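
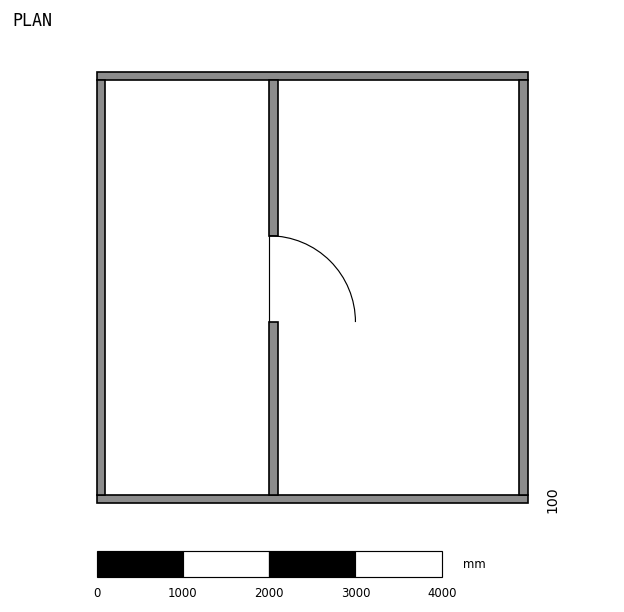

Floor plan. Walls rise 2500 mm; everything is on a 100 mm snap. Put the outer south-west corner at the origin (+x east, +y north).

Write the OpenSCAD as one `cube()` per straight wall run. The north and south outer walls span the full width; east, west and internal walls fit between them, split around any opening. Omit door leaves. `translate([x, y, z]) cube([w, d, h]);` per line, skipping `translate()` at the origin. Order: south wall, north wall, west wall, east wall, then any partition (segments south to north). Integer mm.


cube([5000, 100, 2500]);
translate([0, 4900, 0]) cube([5000, 100, 2500]);
translate([0, 100, 0]) cube([100, 4800, 2500]);
translate([4900, 100, 0]) cube([100, 4800, 2500]);
translate([2000, 100, 0]) cube([100, 2000, 2500]);
translate([2000, 3100, 0]) cube([100, 1800, 2500]);


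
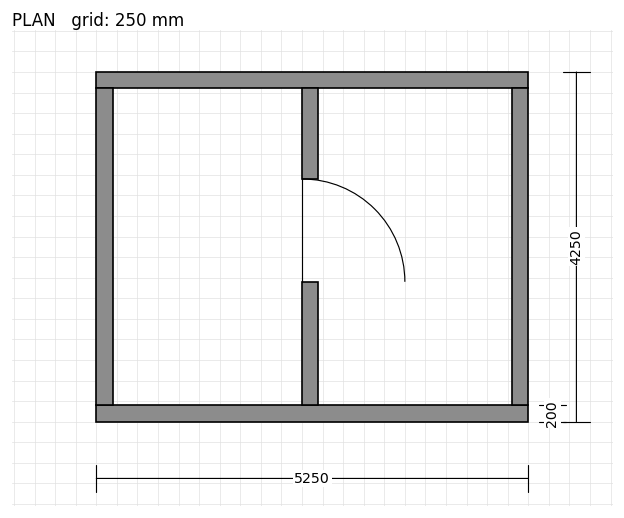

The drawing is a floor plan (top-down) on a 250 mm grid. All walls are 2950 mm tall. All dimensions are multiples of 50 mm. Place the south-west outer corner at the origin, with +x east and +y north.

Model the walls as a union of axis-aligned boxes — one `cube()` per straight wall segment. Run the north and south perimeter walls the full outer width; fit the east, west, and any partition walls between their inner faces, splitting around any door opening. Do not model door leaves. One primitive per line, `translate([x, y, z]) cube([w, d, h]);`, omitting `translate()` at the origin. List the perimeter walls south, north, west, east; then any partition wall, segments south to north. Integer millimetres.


cube([5250, 200, 2950]);
translate([0, 4050, 0]) cube([5250, 200, 2950]);
translate([0, 200, 0]) cube([200, 3850, 2950]);
translate([5050, 200, 0]) cube([200, 3850, 2950]);
translate([2500, 200, 0]) cube([200, 1500, 2950]);
translate([2500, 2950, 0]) cube([200, 1100, 2950]);


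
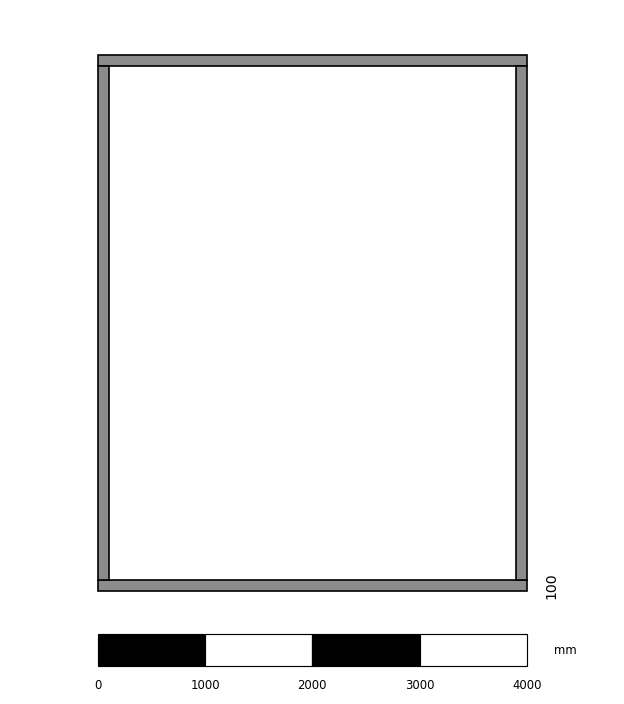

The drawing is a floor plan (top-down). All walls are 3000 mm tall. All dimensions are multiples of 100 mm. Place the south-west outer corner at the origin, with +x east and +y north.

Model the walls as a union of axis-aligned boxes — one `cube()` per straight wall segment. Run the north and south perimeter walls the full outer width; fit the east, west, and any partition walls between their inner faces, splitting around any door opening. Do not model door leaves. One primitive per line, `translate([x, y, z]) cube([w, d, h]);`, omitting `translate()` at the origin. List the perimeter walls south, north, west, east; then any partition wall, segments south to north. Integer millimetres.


cube([4000, 100, 3000]);
translate([0, 4900, 0]) cube([4000, 100, 3000]);
translate([0, 100, 0]) cube([100, 4800, 3000]);
translate([3900, 100, 0]) cube([100, 4800, 3000]);


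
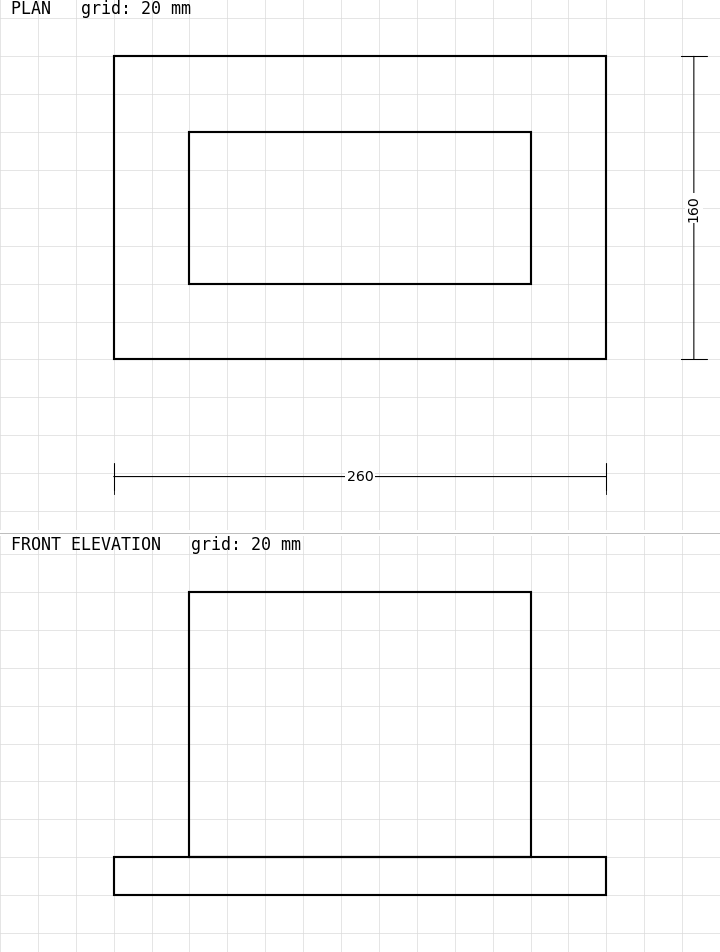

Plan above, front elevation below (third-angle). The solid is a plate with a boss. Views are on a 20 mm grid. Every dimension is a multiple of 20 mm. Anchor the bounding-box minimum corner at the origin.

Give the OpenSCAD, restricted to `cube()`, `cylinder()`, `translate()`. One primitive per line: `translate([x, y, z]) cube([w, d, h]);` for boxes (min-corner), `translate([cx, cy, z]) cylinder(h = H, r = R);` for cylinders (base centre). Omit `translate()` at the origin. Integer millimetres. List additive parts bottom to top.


cube([260, 160, 20]);
translate([40, 40, 20]) cube([180, 80, 140]);


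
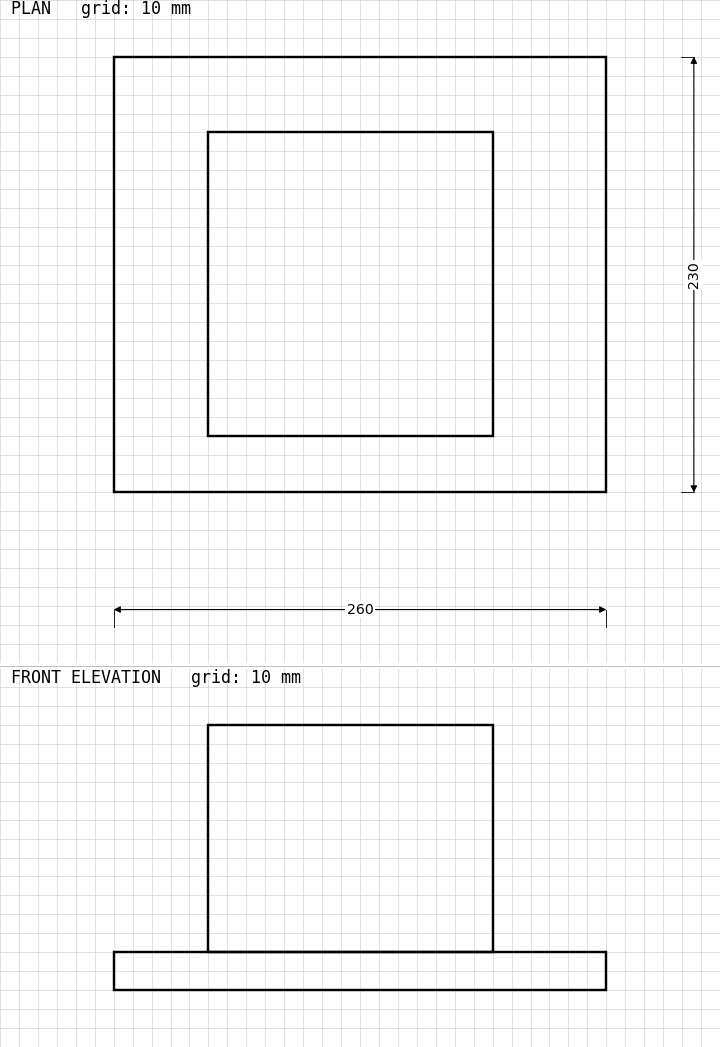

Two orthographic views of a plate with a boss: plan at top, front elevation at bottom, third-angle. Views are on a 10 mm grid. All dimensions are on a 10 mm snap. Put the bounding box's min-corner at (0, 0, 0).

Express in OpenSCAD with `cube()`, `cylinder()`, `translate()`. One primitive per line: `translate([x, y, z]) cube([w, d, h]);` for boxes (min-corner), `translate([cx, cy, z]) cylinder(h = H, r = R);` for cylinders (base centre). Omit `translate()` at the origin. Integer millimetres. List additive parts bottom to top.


cube([260, 230, 20]);
translate([50, 30, 20]) cube([150, 160, 120]);


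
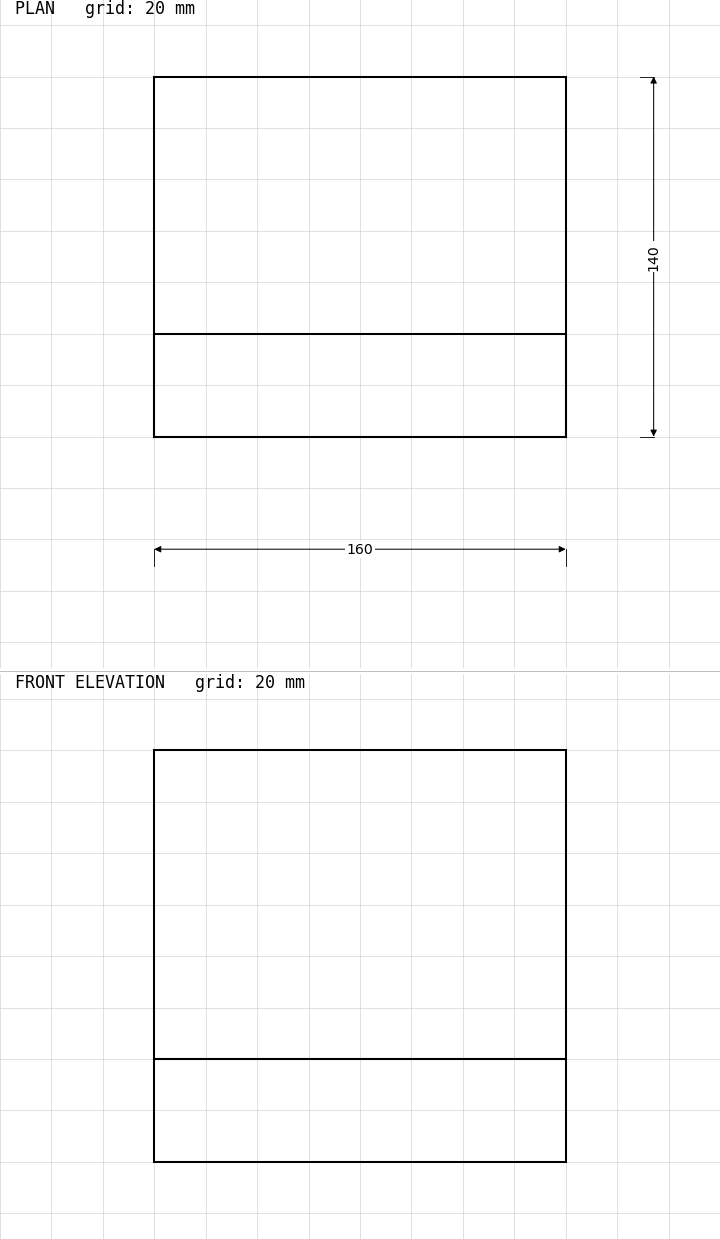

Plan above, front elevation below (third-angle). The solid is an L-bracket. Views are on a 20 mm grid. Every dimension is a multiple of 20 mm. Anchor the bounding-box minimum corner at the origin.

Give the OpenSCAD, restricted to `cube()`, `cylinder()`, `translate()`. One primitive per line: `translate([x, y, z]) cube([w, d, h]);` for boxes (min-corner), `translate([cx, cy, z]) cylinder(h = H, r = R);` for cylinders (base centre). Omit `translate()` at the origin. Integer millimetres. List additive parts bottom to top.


cube([160, 140, 40]);
translate([0, 0, 40]) cube([160, 40, 120]);


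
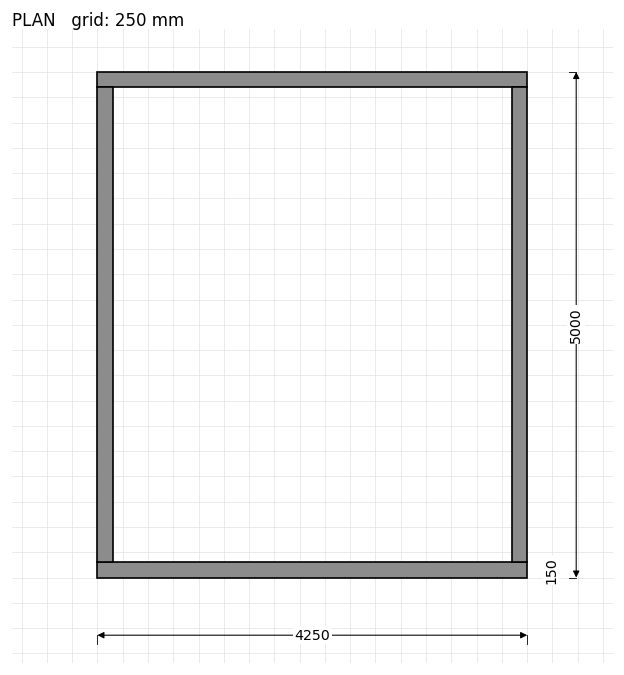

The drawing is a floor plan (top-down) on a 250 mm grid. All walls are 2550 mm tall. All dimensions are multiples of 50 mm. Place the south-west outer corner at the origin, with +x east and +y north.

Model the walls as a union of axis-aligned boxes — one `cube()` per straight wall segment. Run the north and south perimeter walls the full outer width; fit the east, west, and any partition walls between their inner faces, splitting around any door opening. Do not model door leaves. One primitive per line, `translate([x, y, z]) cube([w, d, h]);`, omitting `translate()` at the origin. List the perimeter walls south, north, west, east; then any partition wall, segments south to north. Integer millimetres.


cube([4250, 150, 2550]);
translate([0, 4850, 0]) cube([4250, 150, 2550]);
translate([0, 150, 0]) cube([150, 4700, 2550]);
translate([4100, 150, 0]) cube([150, 4700, 2550]);


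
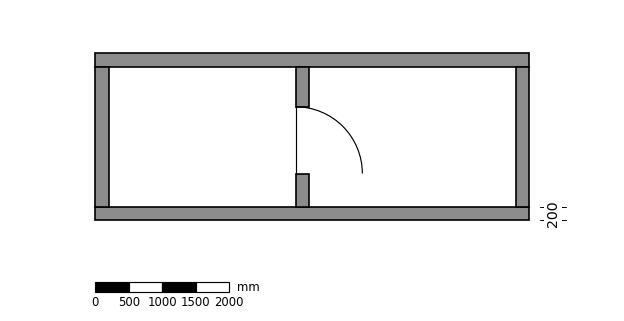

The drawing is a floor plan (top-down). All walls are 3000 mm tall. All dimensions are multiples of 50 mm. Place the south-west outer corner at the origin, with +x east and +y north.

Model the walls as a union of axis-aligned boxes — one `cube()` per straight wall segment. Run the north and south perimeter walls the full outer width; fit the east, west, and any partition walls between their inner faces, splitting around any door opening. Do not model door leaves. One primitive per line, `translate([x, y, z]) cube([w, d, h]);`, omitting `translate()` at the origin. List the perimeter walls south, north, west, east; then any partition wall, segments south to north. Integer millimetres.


cube([6500, 200, 3000]);
translate([0, 2300, 0]) cube([6500, 200, 3000]);
translate([0, 200, 0]) cube([200, 2100, 3000]);
translate([6300, 200, 0]) cube([200, 2100, 3000]);
translate([3000, 200, 0]) cube([200, 500, 3000]);
translate([3000, 1700, 0]) cube([200, 600, 3000]);


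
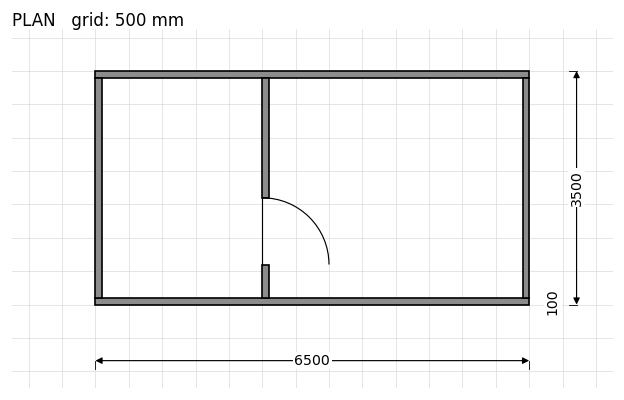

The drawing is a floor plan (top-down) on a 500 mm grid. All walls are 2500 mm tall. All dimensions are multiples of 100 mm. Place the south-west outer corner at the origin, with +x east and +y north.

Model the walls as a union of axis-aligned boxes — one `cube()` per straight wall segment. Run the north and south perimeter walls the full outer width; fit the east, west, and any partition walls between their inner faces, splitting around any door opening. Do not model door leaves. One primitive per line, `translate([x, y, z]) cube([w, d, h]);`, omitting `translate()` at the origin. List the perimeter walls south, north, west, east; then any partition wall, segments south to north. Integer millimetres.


cube([6500, 100, 2500]);
translate([0, 3400, 0]) cube([6500, 100, 2500]);
translate([0, 100, 0]) cube([100, 3300, 2500]);
translate([6400, 100, 0]) cube([100, 3300, 2500]);
translate([2500, 100, 0]) cube([100, 500, 2500]);
translate([2500, 1600, 0]) cube([100, 1800, 2500]);


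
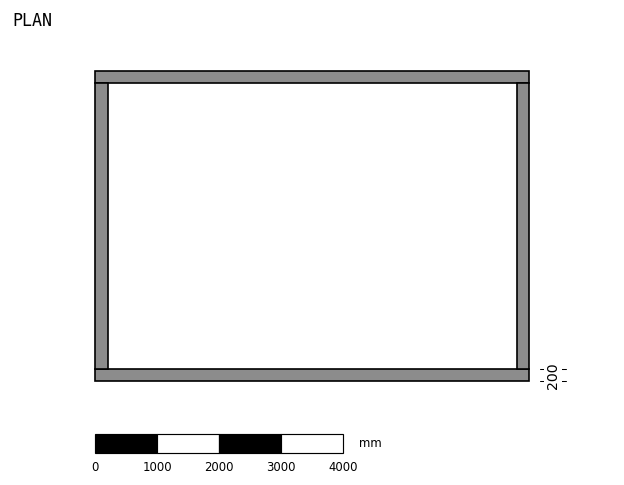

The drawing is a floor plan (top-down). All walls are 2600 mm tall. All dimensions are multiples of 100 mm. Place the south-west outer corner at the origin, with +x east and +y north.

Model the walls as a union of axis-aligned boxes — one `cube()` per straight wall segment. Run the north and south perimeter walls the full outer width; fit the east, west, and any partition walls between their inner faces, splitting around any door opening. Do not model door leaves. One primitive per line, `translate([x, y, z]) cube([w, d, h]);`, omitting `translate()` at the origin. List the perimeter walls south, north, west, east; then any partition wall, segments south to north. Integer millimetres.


cube([7000, 200, 2600]);
translate([0, 4800, 0]) cube([7000, 200, 2600]);
translate([0, 200, 0]) cube([200, 4600, 2600]);
translate([6800, 200, 0]) cube([200, 4600, 2600]);


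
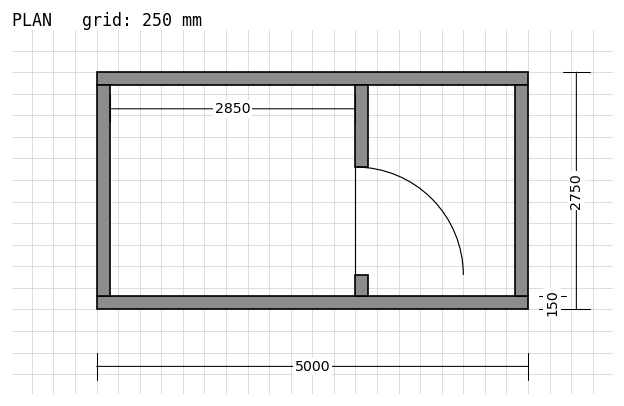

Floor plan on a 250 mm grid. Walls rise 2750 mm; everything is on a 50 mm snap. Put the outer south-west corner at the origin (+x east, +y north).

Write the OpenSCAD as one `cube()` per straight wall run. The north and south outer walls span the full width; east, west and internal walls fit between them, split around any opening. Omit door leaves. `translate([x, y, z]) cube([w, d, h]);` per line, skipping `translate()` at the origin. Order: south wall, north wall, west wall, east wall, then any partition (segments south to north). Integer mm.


cube([5000, 150, 2750]);
translate([0, 2600, 0]) cube([5000, 150, 2750]);
translate([0, 150, 0]) cube([150, 2450, 2750]);
translate([4850, 150, 0]) cube([150, 2450, 2750]);
translate([3000, 150, 0]) cube([150, 250, 2750]);
translate([3000, 1650, 0]) cube([150, 950, 2750]);


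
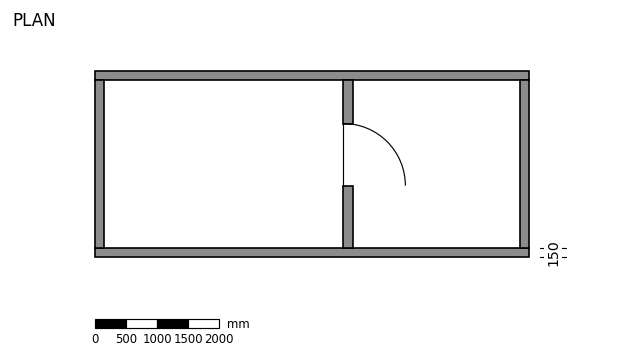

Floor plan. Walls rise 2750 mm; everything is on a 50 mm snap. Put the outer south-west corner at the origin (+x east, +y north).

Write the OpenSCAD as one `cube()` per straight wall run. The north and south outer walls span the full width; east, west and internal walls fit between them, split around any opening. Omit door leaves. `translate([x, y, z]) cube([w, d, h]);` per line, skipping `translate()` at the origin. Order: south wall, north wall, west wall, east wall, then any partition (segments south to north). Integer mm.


cube([7000, 150, 2750]);
translate([0, 2850, 0]) cube([7000, 150, 2750]);
translate([0, 150, 0]) cube([150, 2700, 2750]);
translate([6850, 150, 0]) cube([150, 2700, 2750]);
translate([4000, 150, 0]) cube([150, 1000, 2750]);
translate([4000, 2150, 0]) cube([150, 700, 2750]);


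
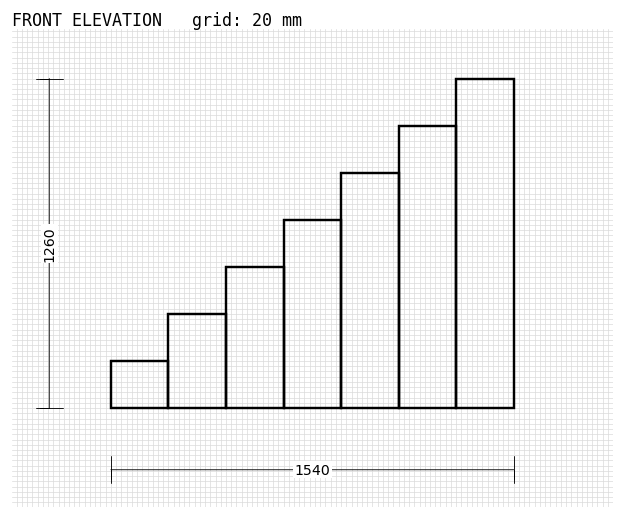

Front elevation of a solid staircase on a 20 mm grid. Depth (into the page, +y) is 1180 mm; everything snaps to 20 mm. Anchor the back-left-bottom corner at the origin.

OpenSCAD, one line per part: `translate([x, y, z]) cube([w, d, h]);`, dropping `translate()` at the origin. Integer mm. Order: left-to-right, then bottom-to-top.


cube([220, 1180, 180]);
translate([220, 0, 0]) cube([220, 1180, 360]);
translate([440, 0, 0]) cube([220, 1180, 540]);
translate([660, 0, 0]) cube([220, 1180, 720]);
translate([880, 0, 0]) cube([220, 1180, 900]);
translate([1100, 0, 0]) cube([220, 1180, 1080]);
translate([1320, 0, 0]) cube([220, 1180, 1260]);


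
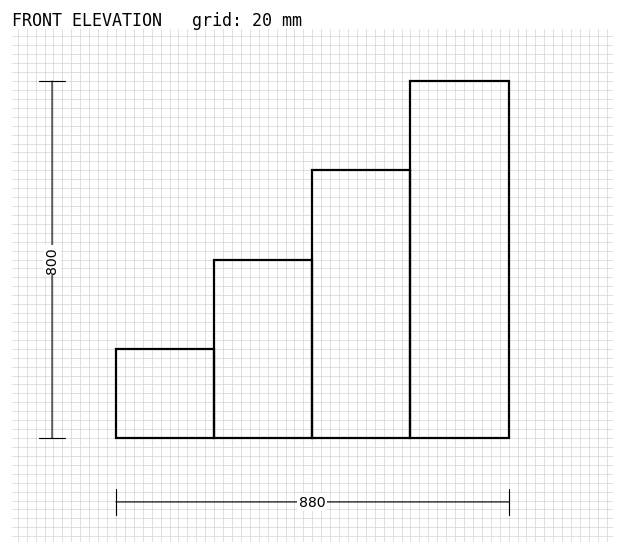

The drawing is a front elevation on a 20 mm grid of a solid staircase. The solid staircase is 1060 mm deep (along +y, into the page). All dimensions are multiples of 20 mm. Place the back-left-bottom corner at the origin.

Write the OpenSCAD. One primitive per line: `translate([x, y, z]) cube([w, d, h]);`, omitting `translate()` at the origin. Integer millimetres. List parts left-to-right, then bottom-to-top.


cube([220, 1060, 200]);
translate([220, 0, 0]) cube([220, 1060, 400]);
translate([440, 0, 0]) cube([220, 1060, 600]);
translate([660, 0, 0]) cube([220, 1060, 800]);


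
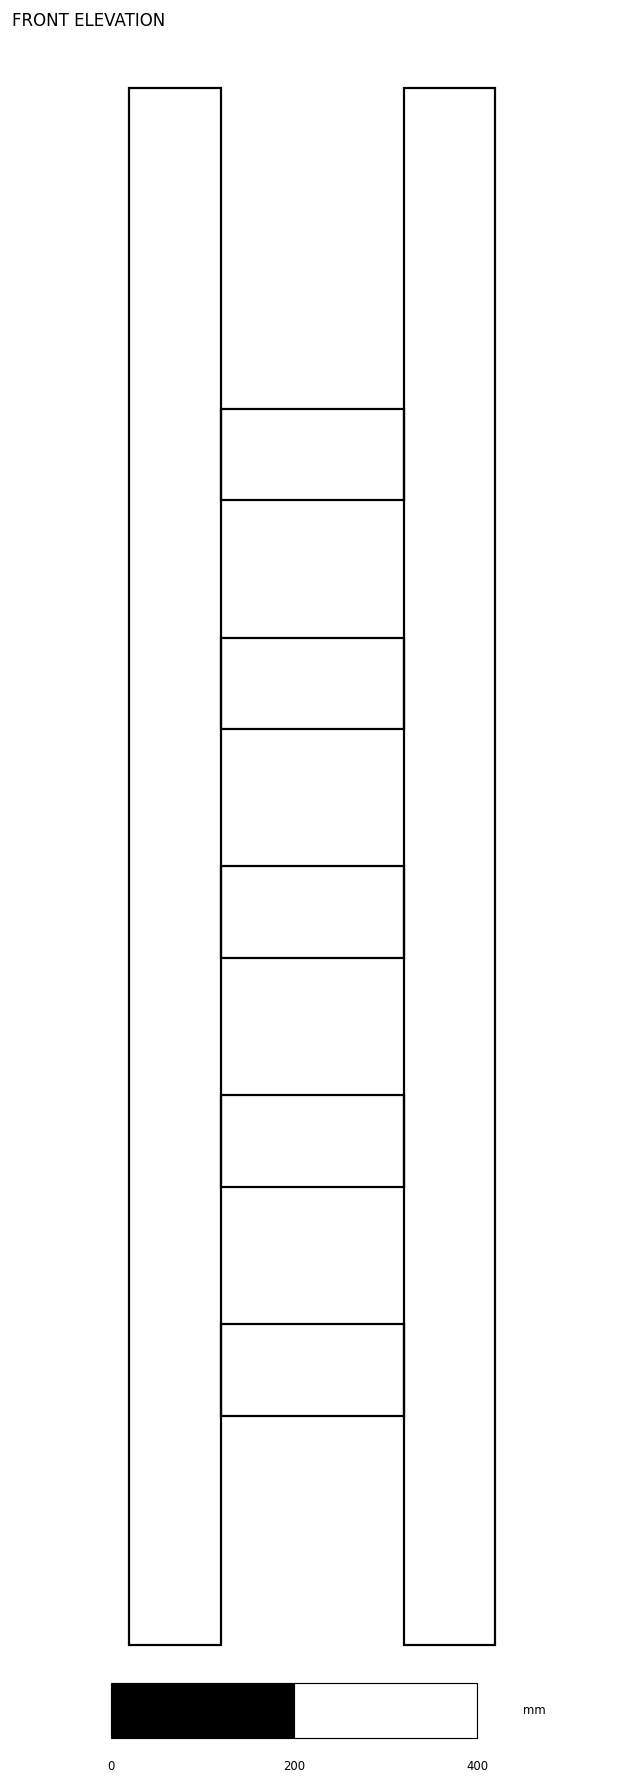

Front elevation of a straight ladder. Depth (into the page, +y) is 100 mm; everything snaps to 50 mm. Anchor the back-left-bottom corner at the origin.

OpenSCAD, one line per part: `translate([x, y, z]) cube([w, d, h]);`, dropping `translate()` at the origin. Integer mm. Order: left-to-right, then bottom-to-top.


cube([100, 100, 1700]);
translate([100, 0, 250]) cube([200, 100, 100]);
translate([100, 0, 500]) cube([200, 100, 100]);
translate([100, 0, 750]) cube([200, 100, 100]);
translate([100, 0, 1000]) cube([200, 100, 100]);
translate([100, 0, 1250]) cube([200, 100, 100]);
translate([300, 0, 0]) cube([100, 100, 1700]);


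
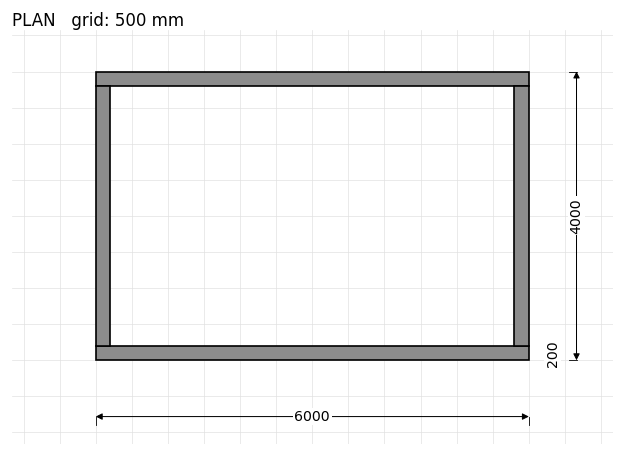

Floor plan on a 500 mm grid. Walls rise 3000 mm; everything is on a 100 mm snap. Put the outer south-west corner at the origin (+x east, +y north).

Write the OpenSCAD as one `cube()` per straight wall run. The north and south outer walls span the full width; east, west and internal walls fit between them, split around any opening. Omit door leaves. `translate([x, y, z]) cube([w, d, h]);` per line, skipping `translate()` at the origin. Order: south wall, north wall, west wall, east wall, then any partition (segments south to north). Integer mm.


cube([6000, 200, 3000]);
translate([0, 3800, 0]) cube([6000, 200, 3000]);
translate([0, 200, 0]) cube([200, 3600, 3000]);
translate([5800, 200, 0]) cube([200, 3600, 3000]);


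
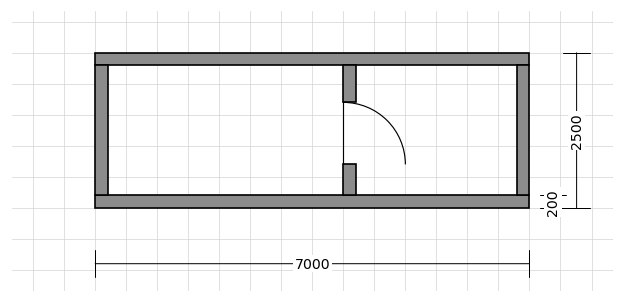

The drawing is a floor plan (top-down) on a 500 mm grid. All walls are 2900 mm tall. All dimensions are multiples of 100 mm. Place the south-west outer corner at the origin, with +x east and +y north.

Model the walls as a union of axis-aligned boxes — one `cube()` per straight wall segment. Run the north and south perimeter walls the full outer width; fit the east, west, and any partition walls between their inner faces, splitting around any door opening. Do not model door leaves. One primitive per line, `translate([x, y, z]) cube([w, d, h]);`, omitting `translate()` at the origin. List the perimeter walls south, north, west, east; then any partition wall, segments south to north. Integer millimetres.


cube([7000, 200, 2900]);
translate([0, 2300, 0]) cube([7000, 200, 2900]);
translate([0, 200, 0]) cube([200, 2100, 2900]);
translate([6800, 200, 0]) cube([200, 2100, 2900]);
translate([4000, 200, 0]) cube([200, 500, 2900]);
translate([4000, 1700, 0]) cube([200, 600, 2900]);


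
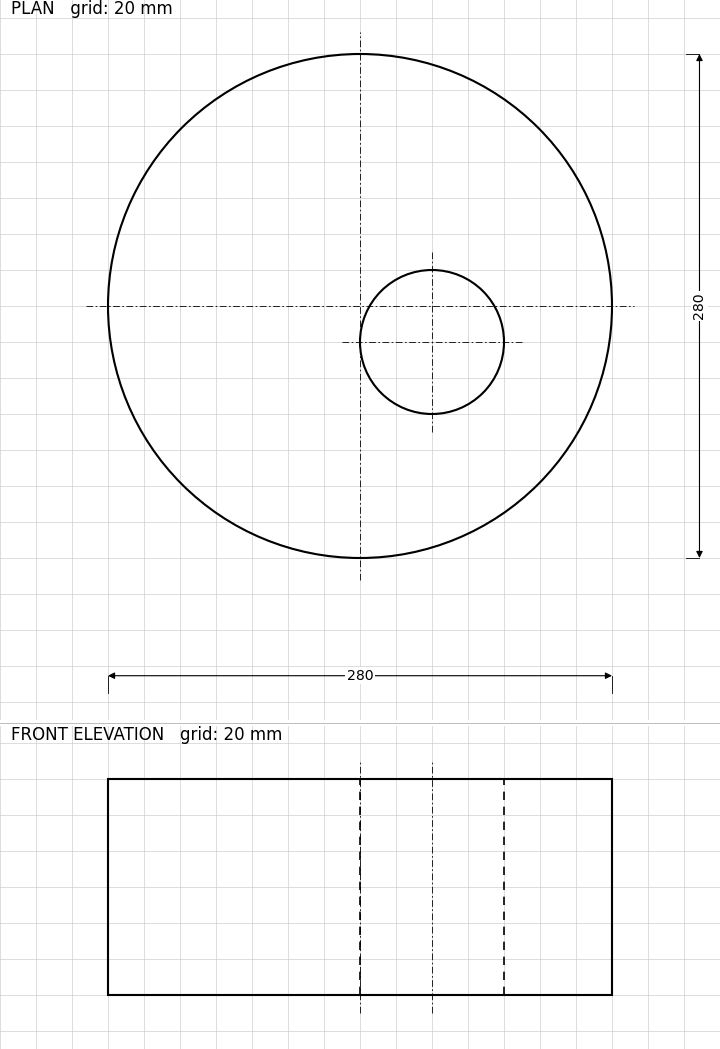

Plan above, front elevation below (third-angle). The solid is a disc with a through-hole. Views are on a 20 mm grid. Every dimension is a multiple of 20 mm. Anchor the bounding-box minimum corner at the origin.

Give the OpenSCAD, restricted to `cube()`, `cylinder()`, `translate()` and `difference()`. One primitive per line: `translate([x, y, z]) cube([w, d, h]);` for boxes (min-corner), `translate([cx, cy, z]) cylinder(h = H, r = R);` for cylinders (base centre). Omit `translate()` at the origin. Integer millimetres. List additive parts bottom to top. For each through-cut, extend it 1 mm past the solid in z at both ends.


difference() {
  translate([140, 140, 0]) cylinder(h = 120, r = 140);
  translate([180, 120, -1]) cylinder(h = 122, r = 40);
}


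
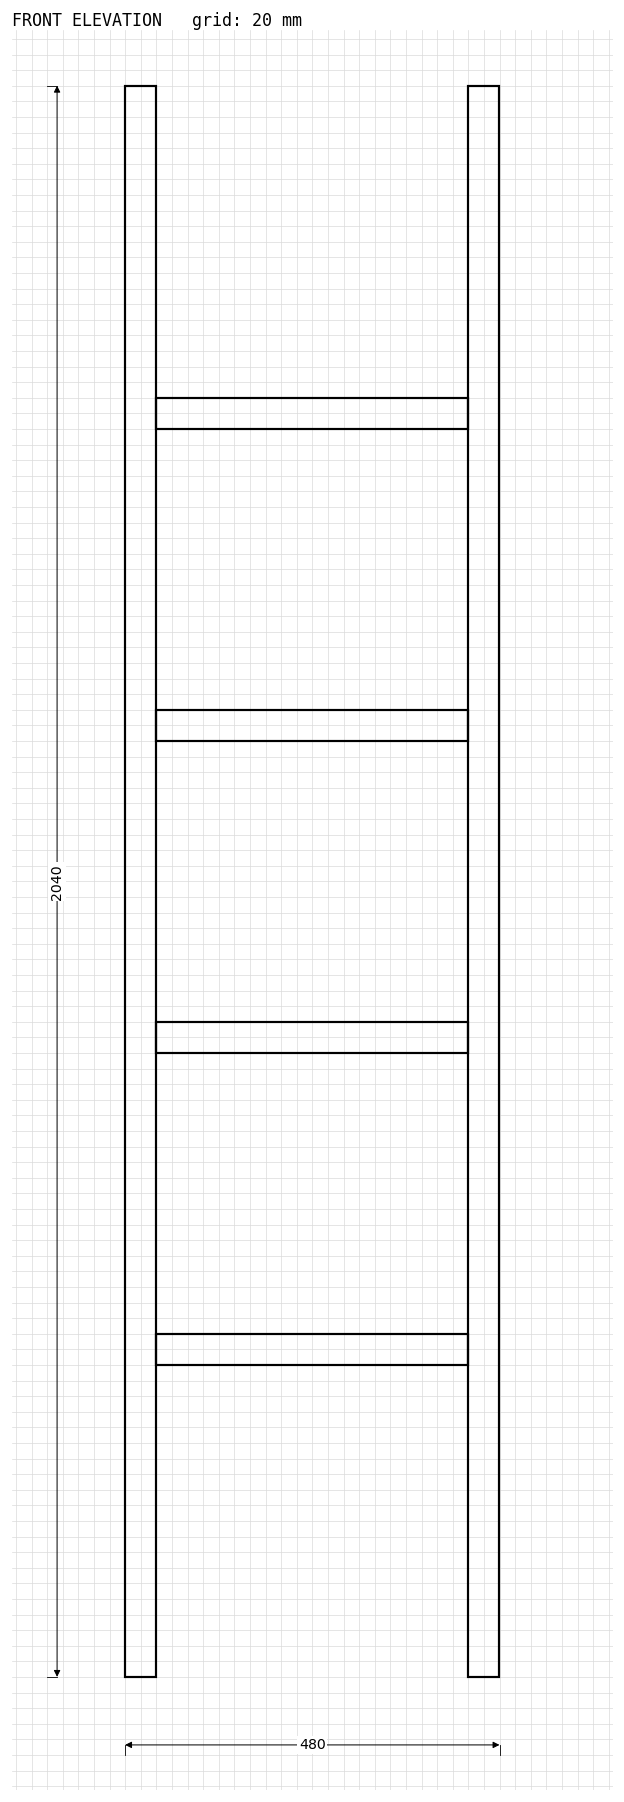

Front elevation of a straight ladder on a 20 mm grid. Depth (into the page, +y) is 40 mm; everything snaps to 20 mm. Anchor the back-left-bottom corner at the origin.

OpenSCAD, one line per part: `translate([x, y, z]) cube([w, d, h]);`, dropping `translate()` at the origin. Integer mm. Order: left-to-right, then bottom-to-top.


cube([40, 40, 2040]);
translate([40, 0, 400]) cube([400, 40, 40]);
translate([40, 0, 800]) cube([400, 40, 40]);
translate([40, 0, 1200]) cube([400, 40, 40]);
translate([40, 0, 1600]) cube([400, 40, 40]);
translate([440, 0, 0]) cube([40, 40, 2040]);


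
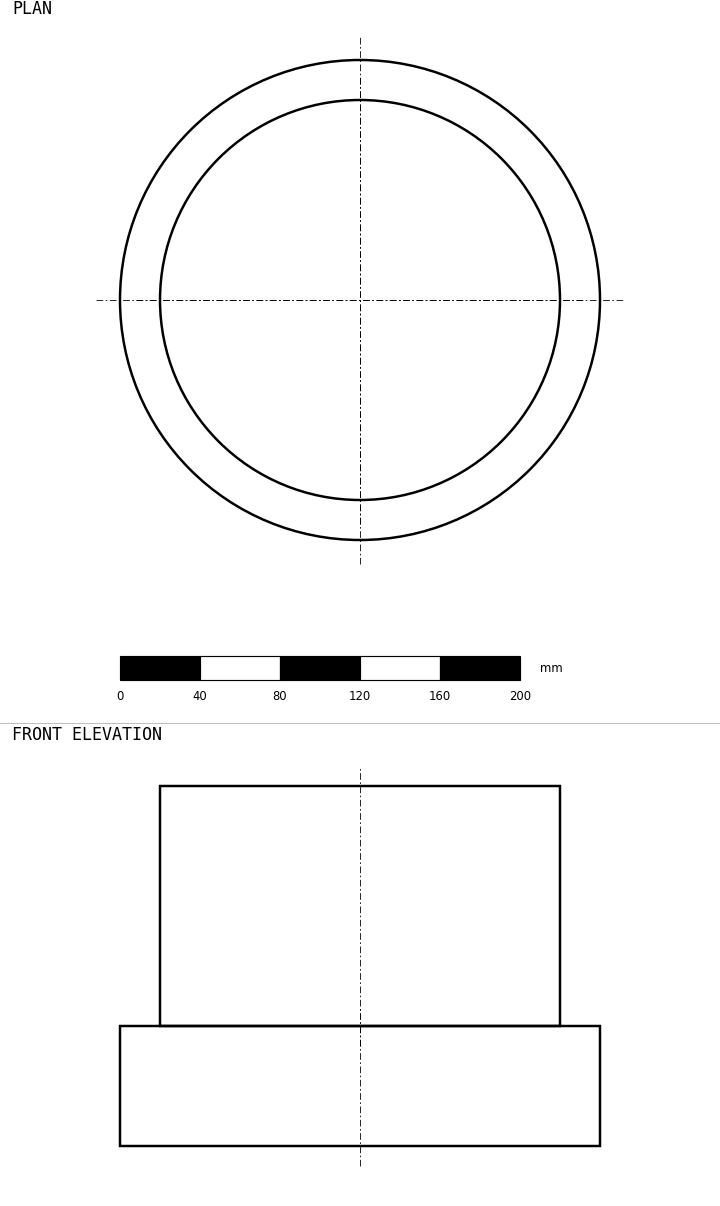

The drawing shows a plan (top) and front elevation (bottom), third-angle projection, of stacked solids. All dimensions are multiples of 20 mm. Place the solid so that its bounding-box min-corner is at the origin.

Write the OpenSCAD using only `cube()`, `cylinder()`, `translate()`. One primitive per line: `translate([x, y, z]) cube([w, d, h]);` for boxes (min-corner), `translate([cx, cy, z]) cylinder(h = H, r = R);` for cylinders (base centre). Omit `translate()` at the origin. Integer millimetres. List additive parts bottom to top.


translate([120, 120, 0]) cylinder(h = 60, r = 120);
translate([120, 120, 60]) cylinder(h = 120, r = 100);


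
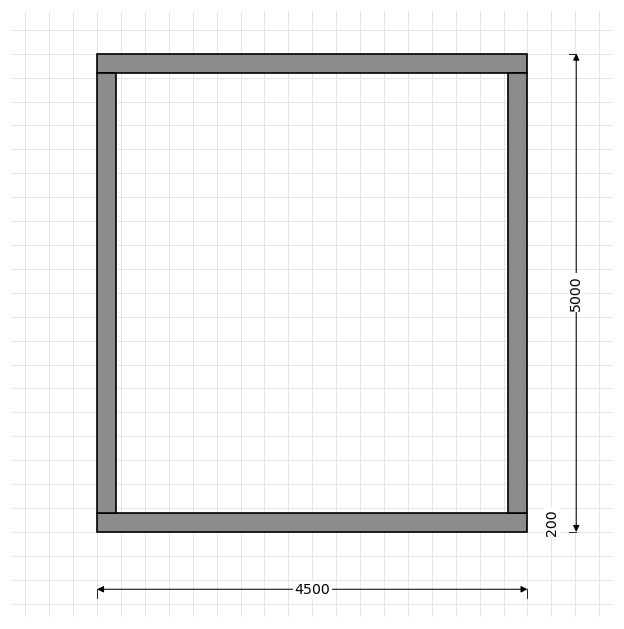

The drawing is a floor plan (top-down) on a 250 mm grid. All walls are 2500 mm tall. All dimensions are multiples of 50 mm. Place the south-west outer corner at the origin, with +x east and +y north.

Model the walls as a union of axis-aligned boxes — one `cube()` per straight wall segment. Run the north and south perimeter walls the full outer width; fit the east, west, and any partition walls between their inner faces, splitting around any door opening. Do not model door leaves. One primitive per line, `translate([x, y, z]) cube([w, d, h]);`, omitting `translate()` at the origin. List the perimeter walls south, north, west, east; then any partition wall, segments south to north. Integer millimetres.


cube([4500, 200, 2500]);
translate([0, 4800, 0]) cube([4500, 200, 2500]);
translate([0, 200, 0]) cube([200, 4600, 2500]);
translate([4300, 200, 0]) cube([200, 4600, 2500]);


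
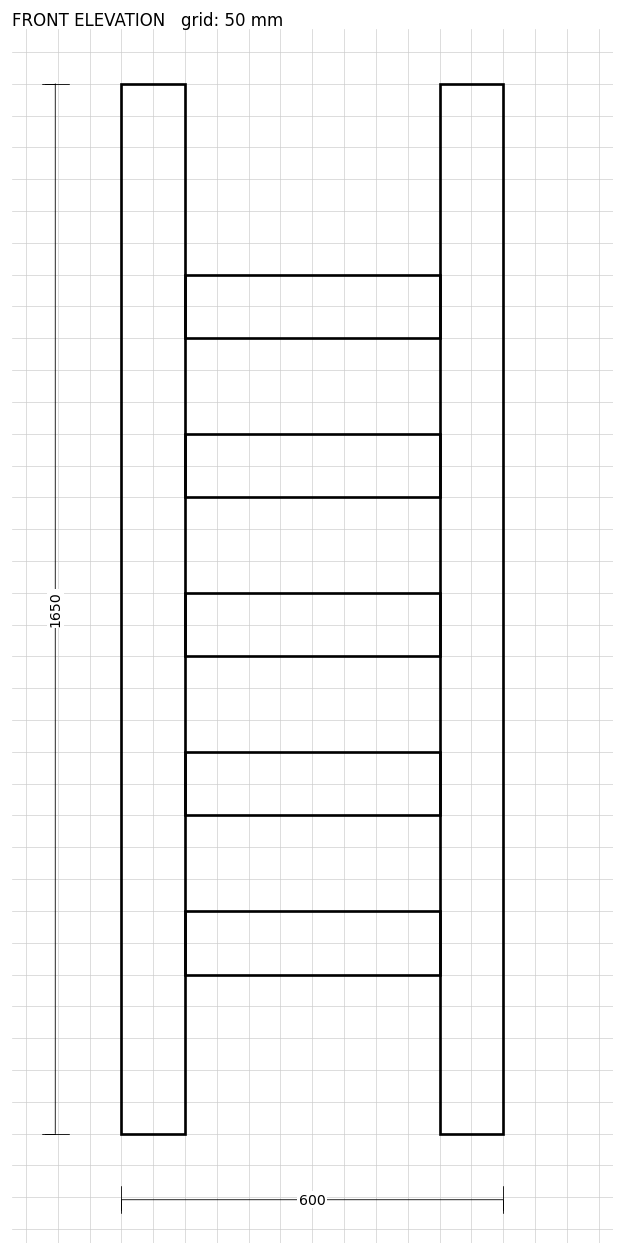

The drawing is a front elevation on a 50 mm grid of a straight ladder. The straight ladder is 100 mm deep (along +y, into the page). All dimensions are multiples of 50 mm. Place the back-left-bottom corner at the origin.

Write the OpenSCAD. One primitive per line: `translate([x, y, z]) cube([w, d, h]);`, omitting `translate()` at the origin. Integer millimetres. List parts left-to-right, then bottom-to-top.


cube([100, 100, 1650]);
translate([100, 0, 250]) cube([400, 100, 100]);
translate([100, 0, 500]) cube([400, 100, 100]);
translate([100, 0, 750]) cube([400, 100, 100]);
translate([100, 0, 1000]) cube([400, 100, 100]);
translate([100, 0, 1250]) cube([400, 100, 100]);
translate([500, 0, 0]) cube([100, 100, 1650]);


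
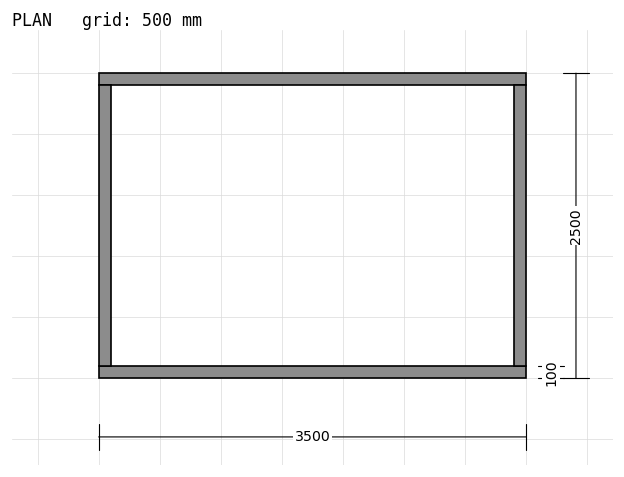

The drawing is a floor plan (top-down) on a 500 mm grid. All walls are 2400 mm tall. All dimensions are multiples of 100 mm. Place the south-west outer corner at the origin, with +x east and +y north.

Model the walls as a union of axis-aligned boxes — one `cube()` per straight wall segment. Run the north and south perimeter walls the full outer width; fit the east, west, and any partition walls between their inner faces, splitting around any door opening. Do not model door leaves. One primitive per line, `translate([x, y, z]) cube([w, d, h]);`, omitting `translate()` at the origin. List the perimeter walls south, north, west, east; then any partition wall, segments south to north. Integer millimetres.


cube([3500, 100, 2400]);
translate([0, 2400, 0]) cube([3500, 100, 2400]);
translate([0, 100, 0]) cube([100, 2300, 2400]);
translate([3400, 100, 0]) cube([100, 2300, 2400]);


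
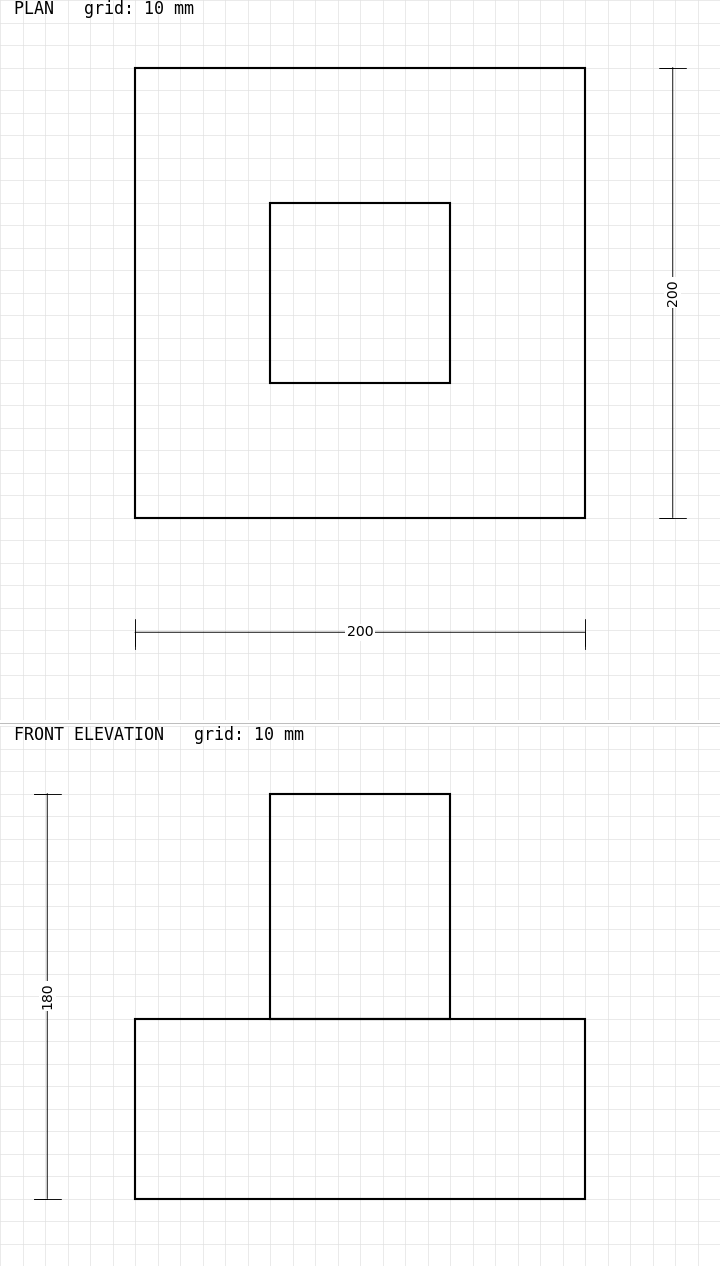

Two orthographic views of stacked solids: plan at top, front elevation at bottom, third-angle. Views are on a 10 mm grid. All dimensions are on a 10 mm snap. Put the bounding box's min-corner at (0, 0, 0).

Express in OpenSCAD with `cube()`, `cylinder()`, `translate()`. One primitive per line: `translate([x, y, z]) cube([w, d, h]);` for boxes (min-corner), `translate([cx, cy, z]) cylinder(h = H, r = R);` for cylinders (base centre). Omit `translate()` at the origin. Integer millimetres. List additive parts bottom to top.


cube([200, 200, 80]);
translate([60, 60, 80]) cube([80, 80, 100]);


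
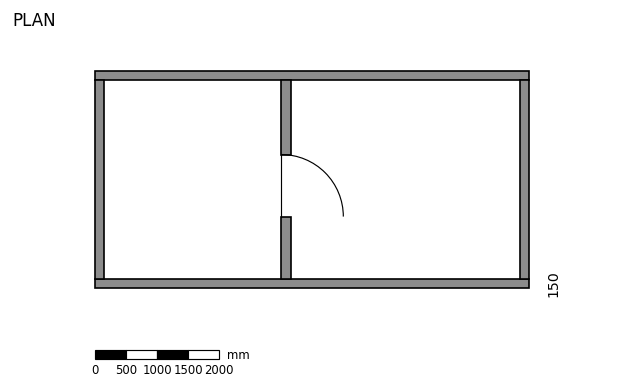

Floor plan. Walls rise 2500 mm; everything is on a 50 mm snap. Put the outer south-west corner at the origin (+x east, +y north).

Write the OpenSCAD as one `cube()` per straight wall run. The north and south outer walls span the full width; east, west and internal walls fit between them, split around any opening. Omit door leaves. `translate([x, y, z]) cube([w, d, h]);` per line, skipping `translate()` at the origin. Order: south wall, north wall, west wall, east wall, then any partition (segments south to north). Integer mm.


cube([7000, 150, 2500]);
translate([0, 3350, 0]) cube([7000, 150, 2500]);
translate([0, 150, 0]) cube([150, 3200, 2500]);
translate([6850, 150, 0]) cube([150, 3200, 2500]);
translate([3000, 150, 0]) cube([150, 1000, 2500]);
translate([3000, 2150, 0]) cube([150, 1200, 2500]);


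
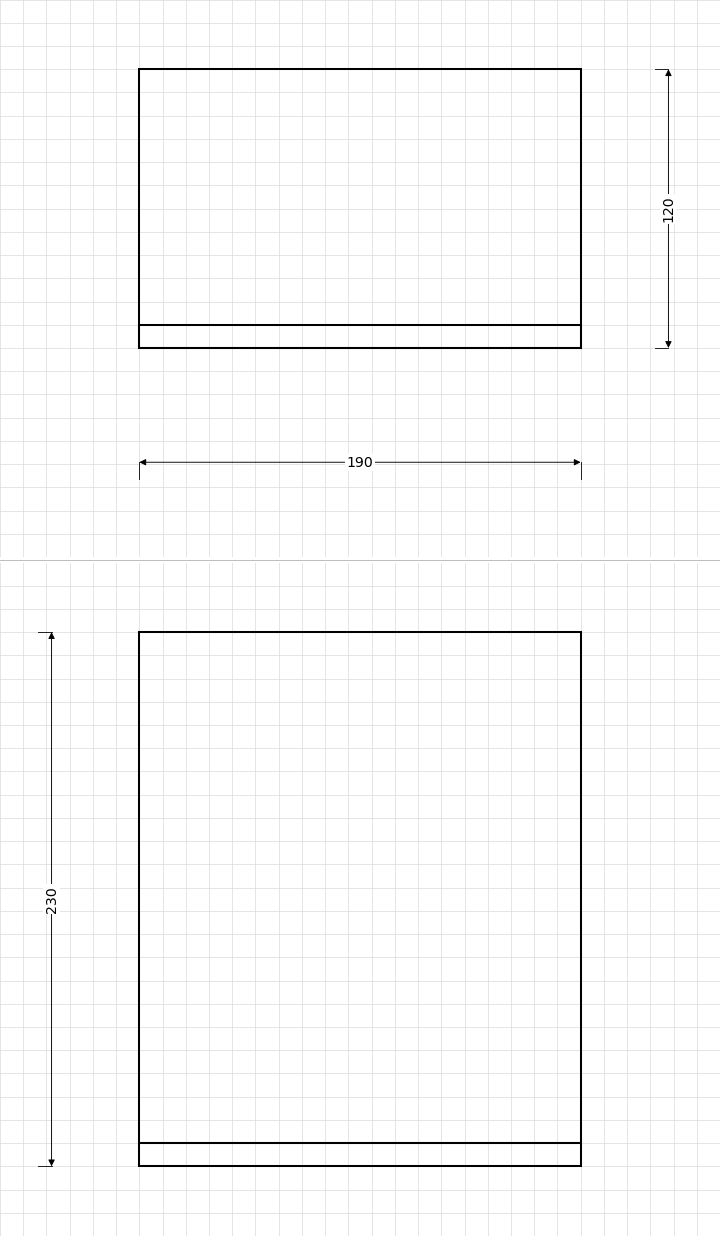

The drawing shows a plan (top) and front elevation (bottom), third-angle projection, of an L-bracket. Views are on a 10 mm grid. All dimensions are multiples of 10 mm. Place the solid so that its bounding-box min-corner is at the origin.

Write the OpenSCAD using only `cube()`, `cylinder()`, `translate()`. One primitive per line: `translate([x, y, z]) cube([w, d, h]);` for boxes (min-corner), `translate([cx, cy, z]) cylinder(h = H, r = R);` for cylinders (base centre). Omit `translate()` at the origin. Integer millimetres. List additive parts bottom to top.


cube([190, 120, 10]);
translate([0, 0, 10]) cube([190, 10, 220]);


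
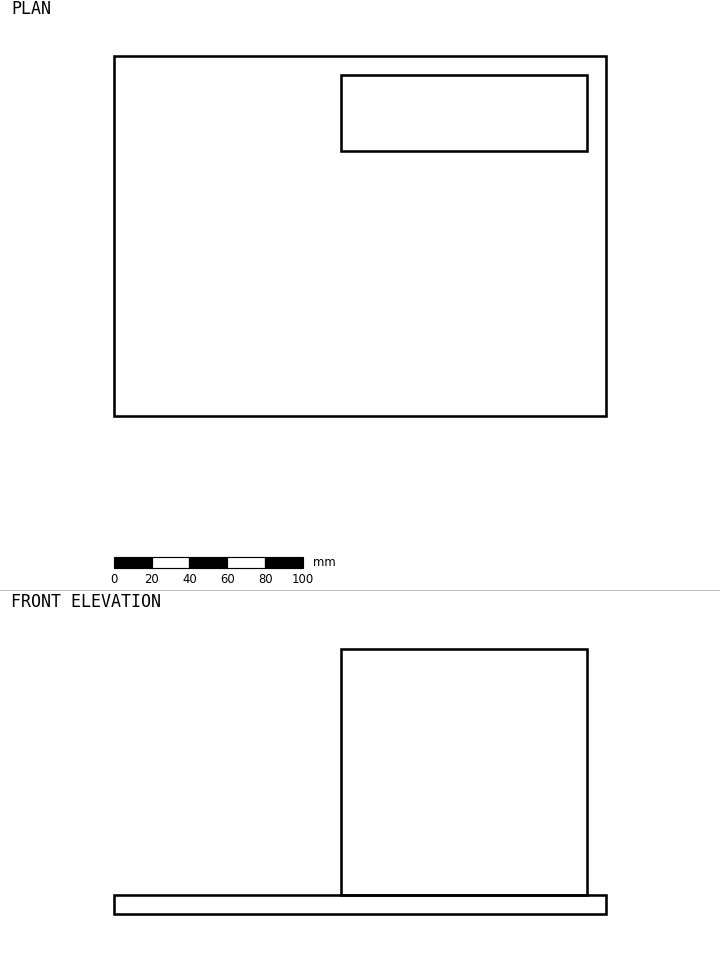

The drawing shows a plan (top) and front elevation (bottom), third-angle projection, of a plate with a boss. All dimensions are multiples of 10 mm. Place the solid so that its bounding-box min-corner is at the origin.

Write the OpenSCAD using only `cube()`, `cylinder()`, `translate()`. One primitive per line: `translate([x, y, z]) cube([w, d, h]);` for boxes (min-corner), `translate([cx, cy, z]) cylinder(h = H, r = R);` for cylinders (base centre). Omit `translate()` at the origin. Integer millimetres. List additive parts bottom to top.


cube([260, 190, 10]);
translate([120, 140, 10]) cube([130, 40, 130]);


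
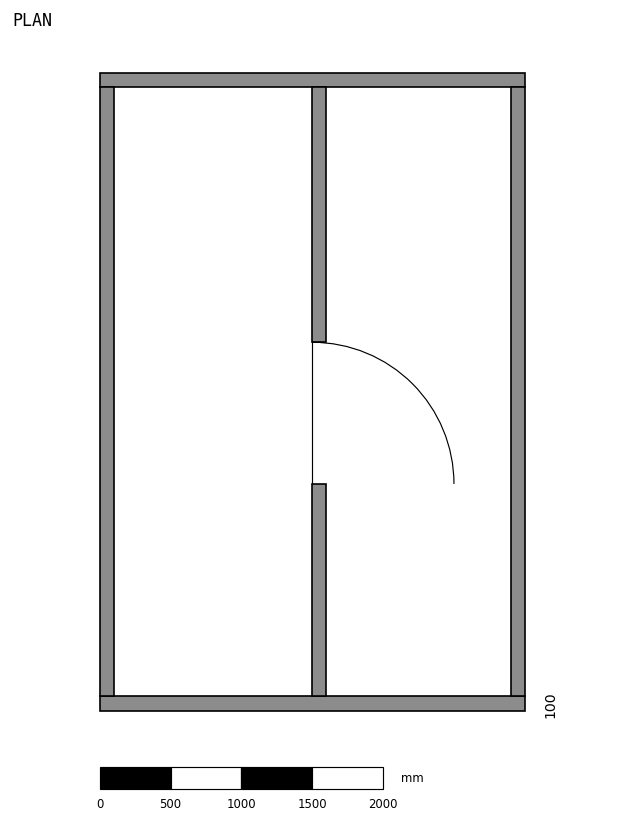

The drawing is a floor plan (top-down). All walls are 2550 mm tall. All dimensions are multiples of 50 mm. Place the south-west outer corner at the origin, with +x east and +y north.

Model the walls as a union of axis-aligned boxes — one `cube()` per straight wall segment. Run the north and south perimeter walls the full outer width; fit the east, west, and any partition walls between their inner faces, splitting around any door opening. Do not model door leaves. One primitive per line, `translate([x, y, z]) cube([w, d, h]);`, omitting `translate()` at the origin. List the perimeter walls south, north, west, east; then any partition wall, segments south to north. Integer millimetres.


cube([3000, 100, 2550]);
translate([0, 4400, 0]) cube([3000, 100, 2550]);
translate([0, 100, 0]) cube([100, 4300, 2550]);
translate([2900, 100, 0]) cube([100, 4300, 2550]);
translate([1500, 100, 0]) cube([100, 1500, 2550]);
translate([1500, 2600, 0]) cube([100, 1800, 2550]);


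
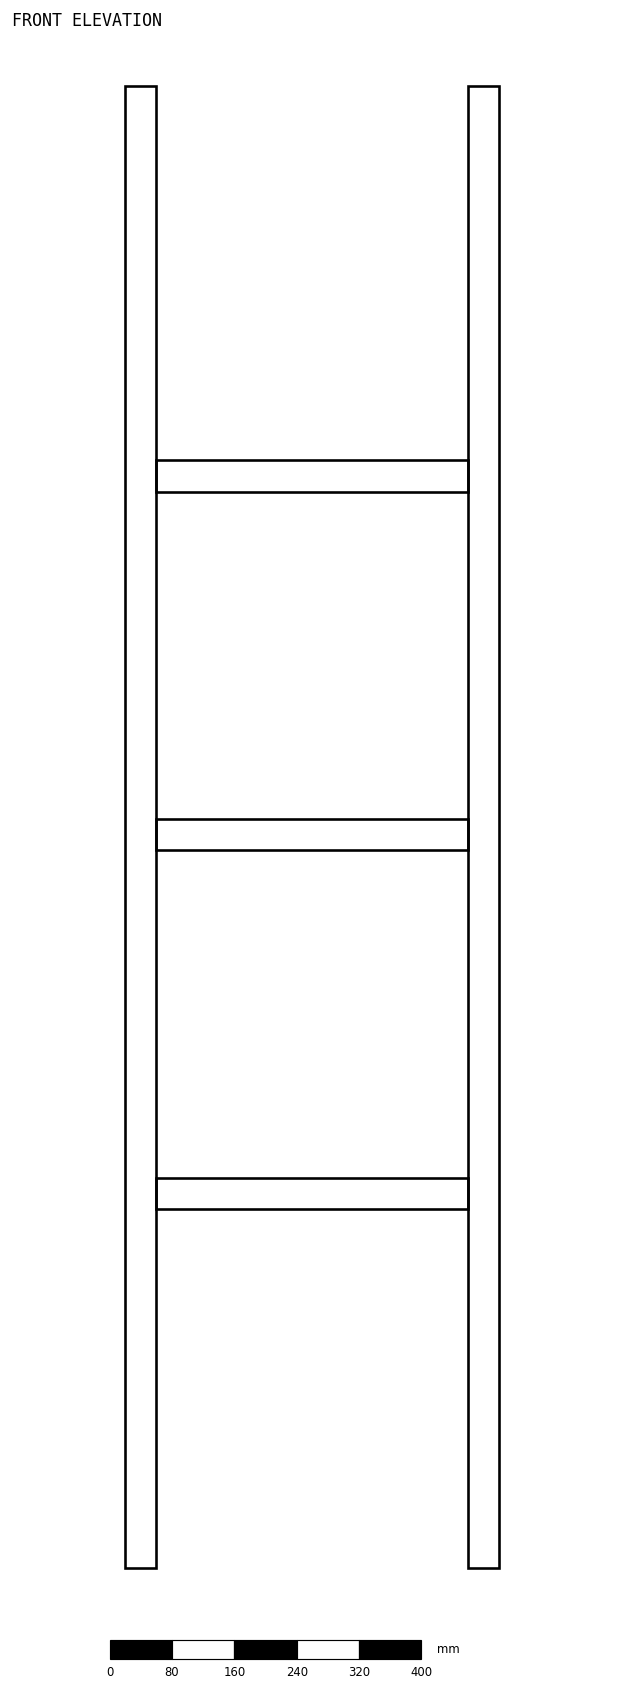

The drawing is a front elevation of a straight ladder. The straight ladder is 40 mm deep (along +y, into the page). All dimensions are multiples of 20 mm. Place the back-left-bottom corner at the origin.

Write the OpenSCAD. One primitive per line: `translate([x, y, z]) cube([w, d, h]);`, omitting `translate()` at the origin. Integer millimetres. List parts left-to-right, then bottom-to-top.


cube([40, 40, 1900]);
translate([40, 0, 460]) cube([400, 40, 40]);
translate([40, 0, 920]) cube([400, 40, 40]);
translate([40, 0, 1380]) cube([400, 40, 40]);
translate([440, 0, 0]) cube([40, 40, 1900]);


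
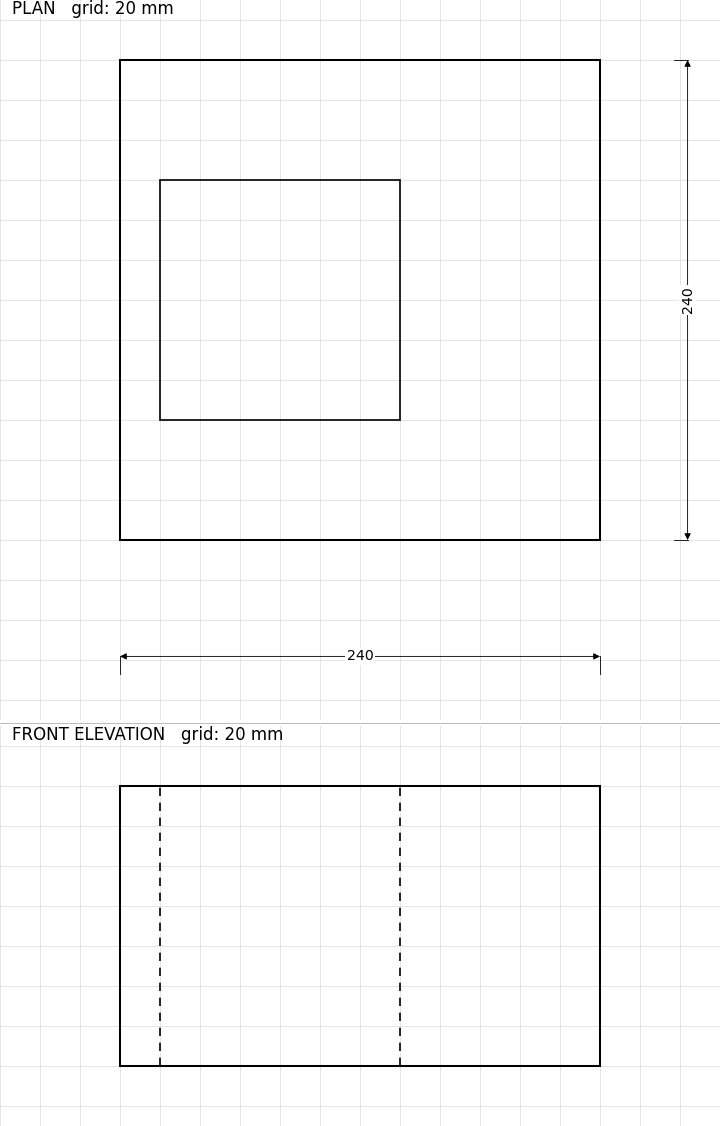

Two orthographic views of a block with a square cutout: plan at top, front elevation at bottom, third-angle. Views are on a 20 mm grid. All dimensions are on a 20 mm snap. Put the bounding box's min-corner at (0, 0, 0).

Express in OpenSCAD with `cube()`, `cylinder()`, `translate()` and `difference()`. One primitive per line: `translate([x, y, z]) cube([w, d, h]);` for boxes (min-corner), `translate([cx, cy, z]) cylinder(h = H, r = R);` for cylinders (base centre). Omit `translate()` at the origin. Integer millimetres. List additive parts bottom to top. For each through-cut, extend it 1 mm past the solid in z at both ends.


difference() {
  cube([240, 240, 140]);
  translate([20, 60, -1]) cube([120, 120, 142]);
}


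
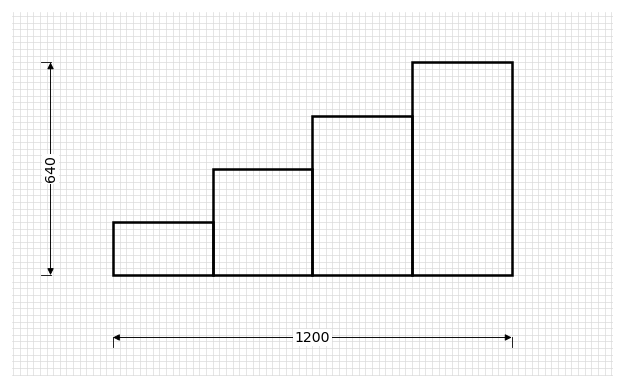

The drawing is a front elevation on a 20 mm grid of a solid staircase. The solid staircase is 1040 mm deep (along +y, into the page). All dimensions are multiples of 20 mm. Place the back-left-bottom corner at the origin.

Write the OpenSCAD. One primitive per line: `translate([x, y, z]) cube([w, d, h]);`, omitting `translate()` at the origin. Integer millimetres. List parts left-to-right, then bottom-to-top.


cube([300, 1040, 160]);
translate([300, 0, 0]) cube([300, 1040, 320]);
translate([600, 0, 0]) cube([300, 1040, 480]);
translate([900, 0, 0]) cube([300, 1040, 640]);


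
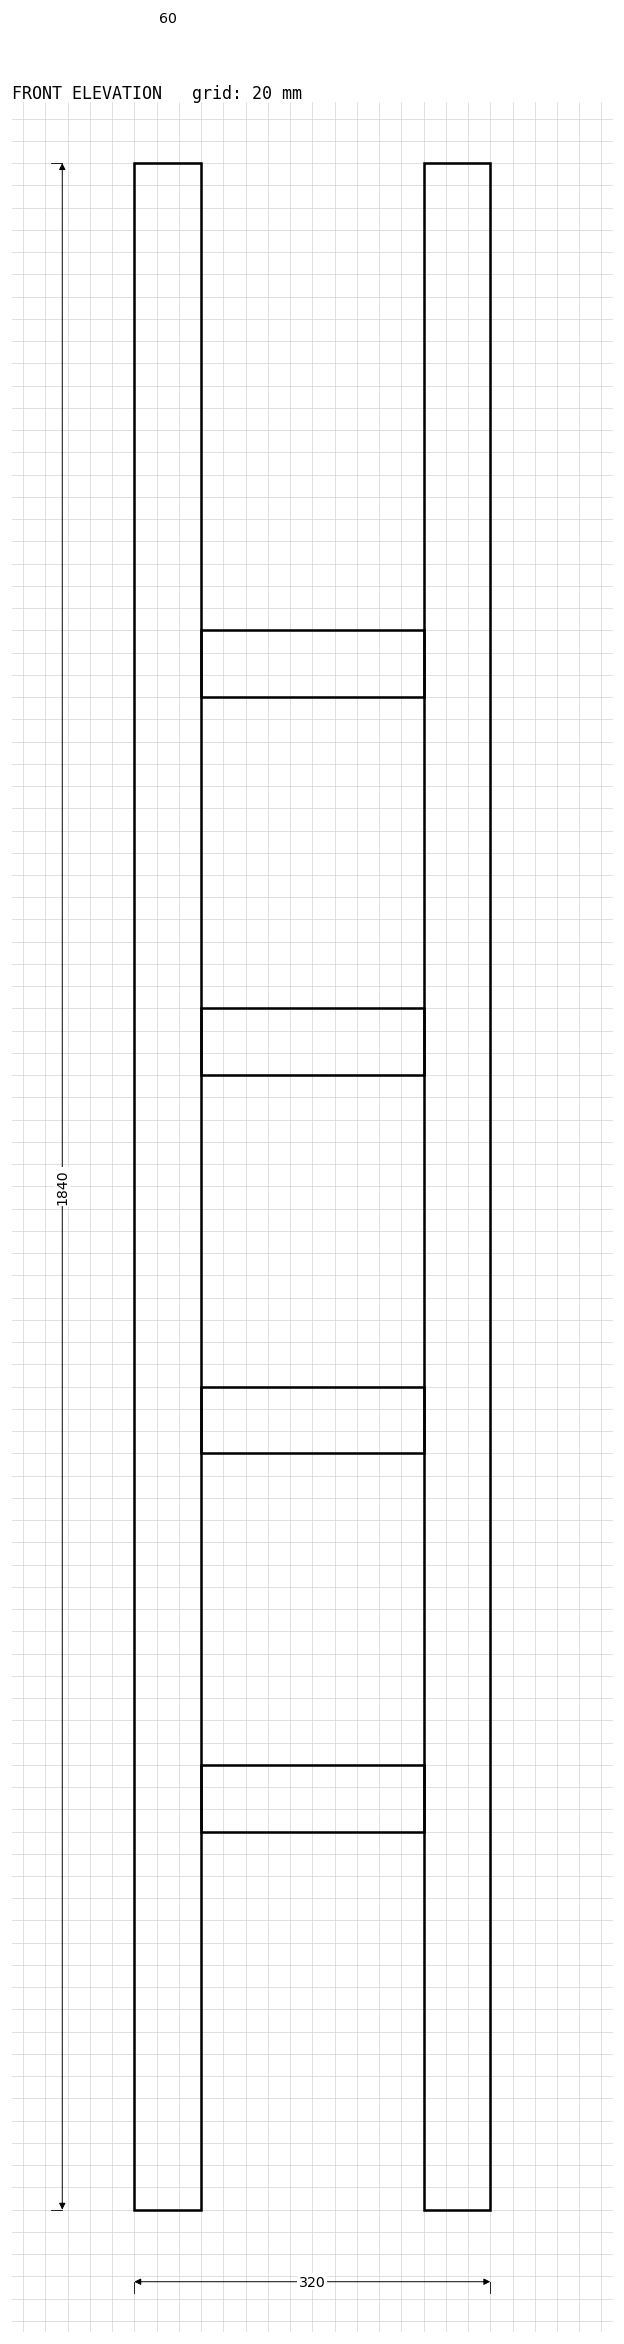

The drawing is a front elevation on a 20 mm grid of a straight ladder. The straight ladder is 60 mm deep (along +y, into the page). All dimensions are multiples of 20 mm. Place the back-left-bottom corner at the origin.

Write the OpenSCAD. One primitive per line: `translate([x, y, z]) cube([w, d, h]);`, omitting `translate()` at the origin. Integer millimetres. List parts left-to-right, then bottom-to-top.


cube([60, 60, 1840]);
translate([60, 0, 340]) cube([200, 60, 60]);
translate([60, 0, 680]) cube([200, 60, 60]);
translate([60, 0, 1020]) cube([200, 60, 60]);
translate([60, 0, 1360]) cube([200, 60, 60]);
translate([260, 0, 0]) cube([60, 60, 1840]);


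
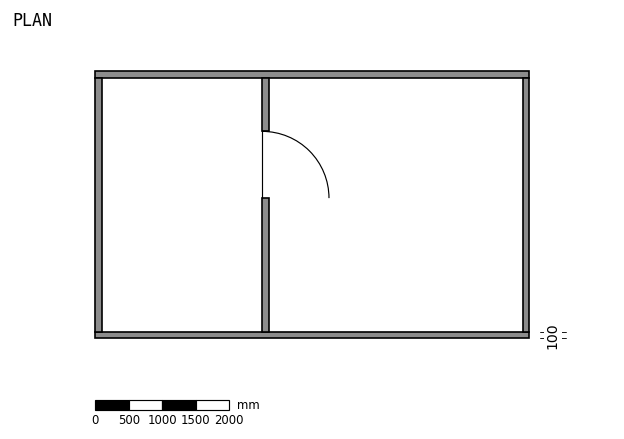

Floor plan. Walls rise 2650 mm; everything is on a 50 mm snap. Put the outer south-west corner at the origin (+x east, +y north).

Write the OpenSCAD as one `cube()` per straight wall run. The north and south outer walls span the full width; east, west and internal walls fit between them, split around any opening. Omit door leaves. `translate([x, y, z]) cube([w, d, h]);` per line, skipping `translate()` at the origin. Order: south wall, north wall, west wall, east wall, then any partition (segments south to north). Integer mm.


cube([6500, 100, 2650]);
translate([0, 3900, 0]) cube([6500, 100, 2650]);
translate([0, 100, 0]) cube([100, 3800, 2650]);
translate([6400, 100, 0]) cube([100, 3800, 2650]);
translate([2500, 100, 0]) cube([100, 2000, 2650]);
translate([2500, 3100, 0]) cube([100, 800, 2650]);


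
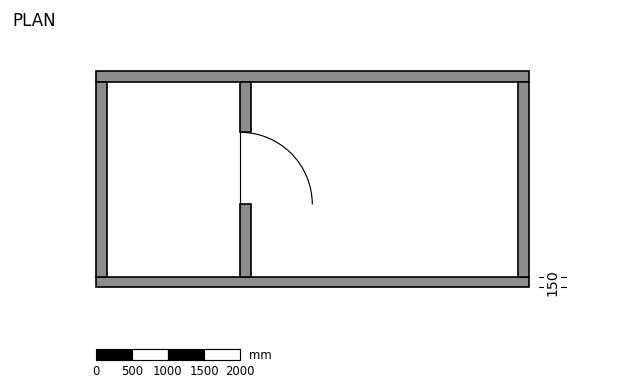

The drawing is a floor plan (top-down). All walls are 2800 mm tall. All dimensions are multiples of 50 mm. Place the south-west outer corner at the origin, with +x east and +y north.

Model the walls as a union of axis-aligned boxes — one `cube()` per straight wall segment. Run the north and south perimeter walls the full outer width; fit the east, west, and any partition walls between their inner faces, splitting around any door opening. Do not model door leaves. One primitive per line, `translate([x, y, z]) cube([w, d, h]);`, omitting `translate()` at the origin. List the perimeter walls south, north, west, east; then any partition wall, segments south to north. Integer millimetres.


cube([6000, 150, 2800]);
translate([0, 2850, 0]) cube([6000, 150, 2800]);
translate([0, 150, 0]) cube([150, 2700, 2800]);
translate([5850, 150, 0]) cube([150, 2700, 2800]);
translate([2000, 150, 0]) cube([150, 1000, 2800]);
translate([2000, 2150, 0]) cube([150, 700, 2800]);


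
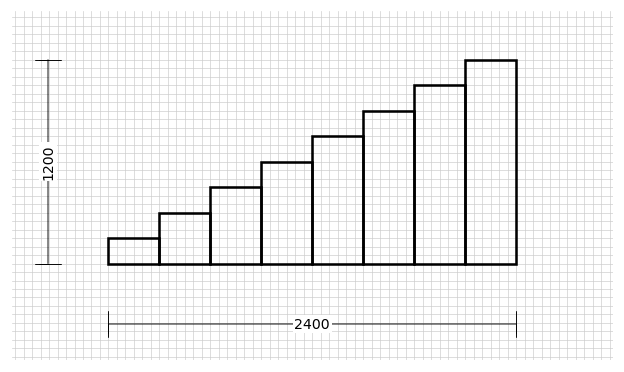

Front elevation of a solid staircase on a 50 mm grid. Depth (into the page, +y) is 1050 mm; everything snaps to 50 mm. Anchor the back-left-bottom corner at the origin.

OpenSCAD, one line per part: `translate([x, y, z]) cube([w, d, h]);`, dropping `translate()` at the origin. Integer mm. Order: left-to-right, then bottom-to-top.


cube([300, 1050, 150]);
translate([300, 0, 0]) cube([300, 1050, 300]);
translate([600, 0, 0]) cube([300, 1050, 450]);
translate([900, 0, 0]) cube([300, 1050, 600]);
translate([1200, 0, 0]) cube([300, 1050, 750]);
translate([1500, 0, 0]) cube([300, 1050, 900]);
translate([1800, 0, 0]) cube([300, 1050, 1050]);
translate([2100, 0, 0]) cube([300, 1050, 1200]);


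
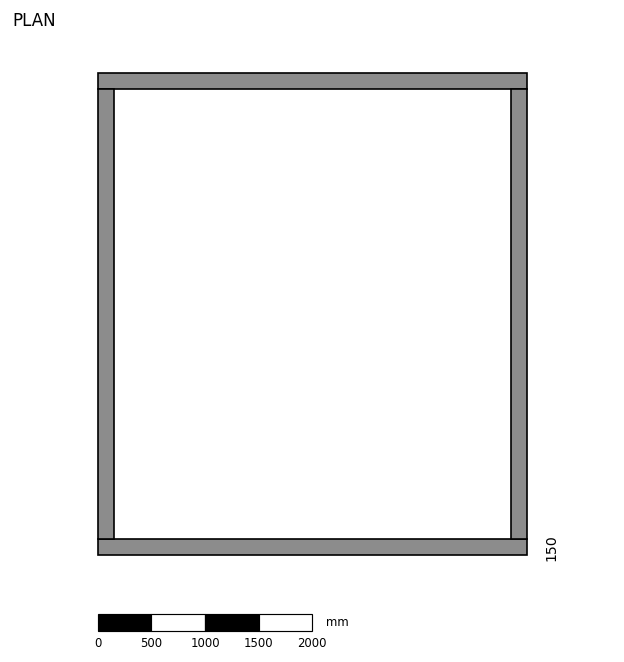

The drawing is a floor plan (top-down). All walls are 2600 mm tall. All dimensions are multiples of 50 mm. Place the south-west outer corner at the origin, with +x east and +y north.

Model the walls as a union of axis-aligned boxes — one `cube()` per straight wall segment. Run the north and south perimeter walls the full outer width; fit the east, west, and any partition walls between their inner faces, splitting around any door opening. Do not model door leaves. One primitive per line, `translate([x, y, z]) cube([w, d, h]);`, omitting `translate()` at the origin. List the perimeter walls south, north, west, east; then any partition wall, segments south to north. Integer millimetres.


cube([4000, 150, 2600]);
translate([0, 4350, 0]) cube([4000, 150, 2600]);
translate([0, 150, 0]) cube([150, 4200, 2600]);
translate([3850, 150, 0]) cube([150, 4200, 2600]);


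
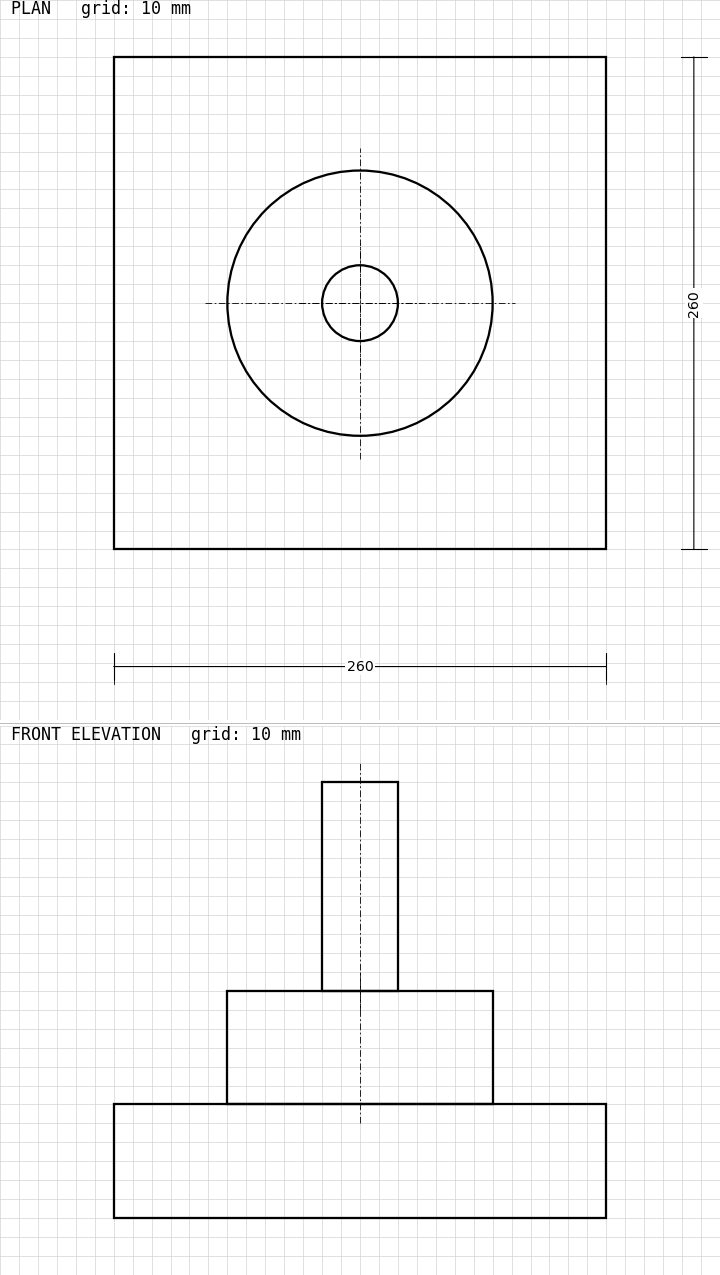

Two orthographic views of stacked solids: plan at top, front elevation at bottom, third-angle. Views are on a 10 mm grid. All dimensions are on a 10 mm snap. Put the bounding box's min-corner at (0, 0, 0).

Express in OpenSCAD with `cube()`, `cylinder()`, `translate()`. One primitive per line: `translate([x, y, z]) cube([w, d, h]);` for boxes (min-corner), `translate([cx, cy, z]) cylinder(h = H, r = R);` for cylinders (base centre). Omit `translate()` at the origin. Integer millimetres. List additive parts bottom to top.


cube([260, 260, 60]);
translate([130, 130, 60]) cylinder(h = 60, r = 70);
translate([130, 130, 120]) cylinder(h = 110, r = 20);


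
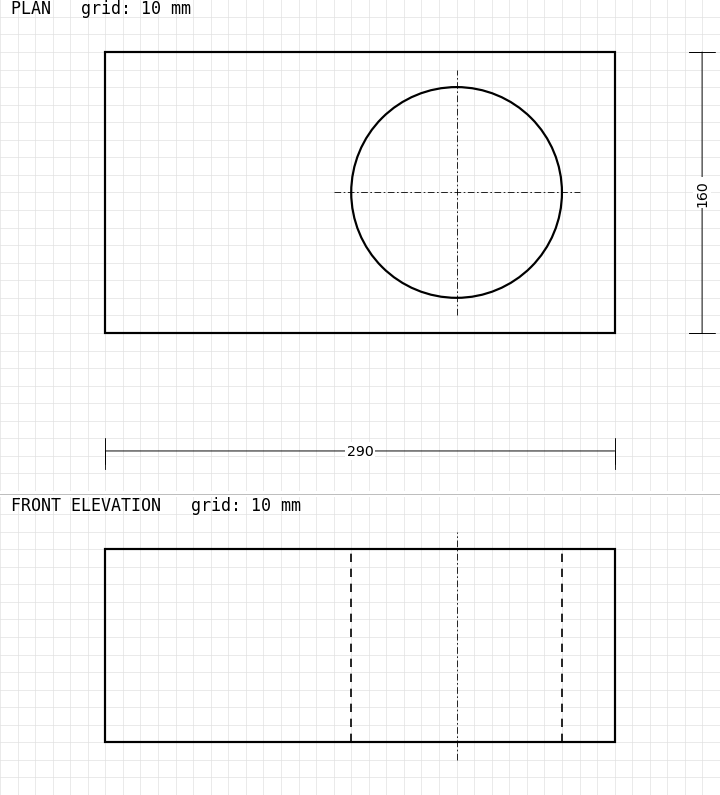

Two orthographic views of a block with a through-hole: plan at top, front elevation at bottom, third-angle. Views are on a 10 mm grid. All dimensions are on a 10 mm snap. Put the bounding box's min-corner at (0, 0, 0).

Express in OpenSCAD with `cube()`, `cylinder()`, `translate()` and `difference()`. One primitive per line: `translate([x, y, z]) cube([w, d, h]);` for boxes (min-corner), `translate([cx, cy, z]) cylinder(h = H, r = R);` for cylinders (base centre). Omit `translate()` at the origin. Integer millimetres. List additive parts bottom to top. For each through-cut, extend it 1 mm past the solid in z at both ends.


difference() {
  cube([290, 160, 110]);
  translate([200, 80, -1]) cylinder(h = 112, r = 60);
}
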